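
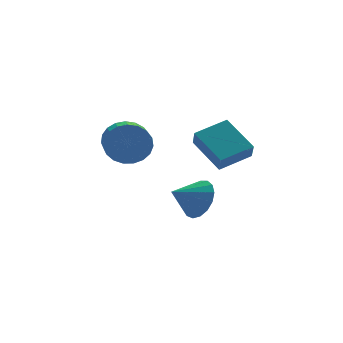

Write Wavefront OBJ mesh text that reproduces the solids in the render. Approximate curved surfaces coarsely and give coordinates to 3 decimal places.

v -3.763 1.358 2.147
v -3.284 1.546 3.039
v -3.617 -0.19 3.585
v -4.097 -0.378 2.693
v -3.688 1.653 3.131
v -4.022 -0.083 3.677
v -4.105 1.709 3.053
v -4.439 -0.027 3.599
v -4.464 1.704 2.818
v -4.797 -0.032 3.364
v -4.701 1.639 2.468
v -5.034 -0.097 3.013
v -4.776 1.526 2.061
v -5.109 -0.21 2.607
v -4.676 1.383 1.67
v -5.009 -0.353 2.216
v -4.418 1.237 1.361
v -4.751 -0.499 1.907
v -4.047 1.111 1.188
v -4.38 -0.625 1.734
v -3.627 1.028 1.181
v -3.96 -0.708 1.727
v -3.23 1.002 1.341
v -3.564 -0.734 1.887
v -2.926 1.038 1.64
v -3.259 -0.698 2.186
v -2.766 1.129 2.027
v -3.1 -0.607 2.573
v -2.779 1.259 2.435
v -3.113 -0.477 2.98
v -2.962 1.407 2.793
v -3.296 -0.329 3.338
v -0.326 2.176 -2.18
v 0.222 1.925 -1.272
v -1.614 1.964 -1.46
v 0.156 2.441 -1.239
v -0.021 2.897 -1.421
v -0.268 3.187 -1.777
v -0.528 3.246 -2.225
v -0.742 3.06 -2.663
v -0.861 2.672 -2.99
v -0.857 2.17 -3.132
v -0.732 1.669 -3.055
v -0.513 1.285 -2.778
v -0.252 1.105 -2.364
v -0.008 1.17 -1.907
v 0.163 1.466 -1.513
v 0.311 1.04 0.593
v -0.383 2.656 1.628
v 0.414 1.602 -0.216
v -0.28 3.218 0.819
v 1.9 1.422 1.061
v 1.206 3.038 2.096
v 2.003 1.984 0.252
v 1.309 3.6 1.287
f 2 1 5
f 2 5 3
f 3 5 6
f 3 6 4
f 5 1 7
f 5 7 6
f 6 7 8
f 6 8 4
f 7 1 9
f 7 9 8
f 8 9 10
f 8 10 4
f 9 1 11
f 9 11 10
f 10 11 12
f 10 12 4
f 11 1 13
f 11 13 12
f 12 13 14
f 12 14 4
f 13 1 15
f 13 15 14
f 14 15 16
f 14 16 4
f 15 1 17
f 15 17 16
f 16 17 18
f 16 18 4
f 17 1 19
f 17 19 18
f 18 19 20
f 18 20 4
f 19 1 21
f 19 21 20
f 20 21 22
f 20 22 4
f 21 1 23
f 21 23 22
f 22 23 24
f 22 24 4
f 23 1 25
f 23 25 24
f 24 25 26
f 24 26 4
f 25 1 27
f 25 27 26
f 26 27 28
f 26 28 4
f 27 1 29
f 27 29 28
f 28 29 30
f 28 30 4
f 29 1 31
f 29 31 30
f 30 31 32
f 30 32 4
f 31 1 2
f 31 2 32
f 32 2 3
f 32 3 4
f 34 33 36
f 34 36 35
f 36 33 37
f 36 37 35
f 37 33 38
f 37 38 35
f 38 33 39
f 38 39 35
f 39 33 40
f 39 40 35
f 40 33 41
f 40 41 35
f 41 33 42
f 41 42 35
f 42 33 43
f 42 43 35
f 43 33 44
f 43 44 35
f 44 33 45
f 44 45 35
f 45 33 46
f 45 46 35
f 46 33 47
f 46 47 35
f 47 33 34
f 47 34 35
f 49 51 48
f 52 49 48
f 48 51 50
f 50 52 48
f 49 55 51
f 53 49 52
f 53 55 49
f 51 55 50
f 54 52 50
f 50 55 54
f 54 53 52
f 55 53 54



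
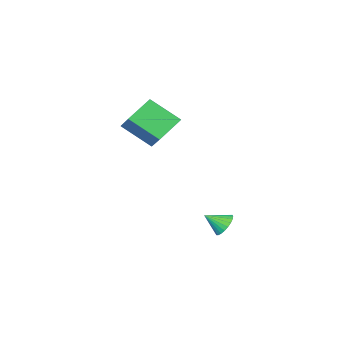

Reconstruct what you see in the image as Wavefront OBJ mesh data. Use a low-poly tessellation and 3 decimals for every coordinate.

v -3.094 1.809 -4.268
v -2.659 1.782 -4.803
v -2.346 1.271 -3.632
v -2.588 2.015 -4.689
v -2.594 2.217 -4.511
v -2.677 2.357 -4.297
v -2.822 2.414 -4.077
v -3.009 2.378 -3.887
v -3.21 2.255 -3.755
v -3.392 2.065 -3.701
v -3.529 1.836 -3.733
v -3.6 1.602 -3.847
v -3.594 1.4 -4.025
v -3.512 1.26 -4.24
v -3.366 1.204 -4.459
v -3.179 1.24 -4.649
v -2.979 1.362 -4.781
v -2.797 1.552 -4.835
v -2.934 -1.885 0.815
v -2.048 -3.082 1.946
v -2.591 -0.798 1.695
v -1.705 -1.996 2.827
v -1.535 -1.644 -0.027
v -0.649 -2.842 1.105
v -1.192 -0.558 0.854
v -0.306 -1.755 1.985
f 2 1 4
f 2 4 3
f 4 1 5
f 4 5 3
f 5 1 6
f 5 6 3
f 6 1 7
f 6 7 3
f 7 1 8
f 7 8 3
f 8 1 9
f 8 9 3
f 9 1 10
f 9 10 3
f 10 1 11
f 10 11 3
f 11 1 12
f 11 12 3
f 12 1 13
f 12 13 3
f 13 1 14
f 13 14 3
f 14 1 15
f 14 15 3
f 15 1 16
f 15 16 3
f 16 1 17
f 16 17 3
f 17 1 18
f 17 18 3
f 18 1 2
f 18 2 3
f 20 22 19
f 23 20 19
f 19 22 21
f 21 23 19
f 20 26 22
f 24 20 23
f 24 26 20
f 22 26 21
f 25 23 21
f 21 26 25
f 25 24 23
f 26 24 25



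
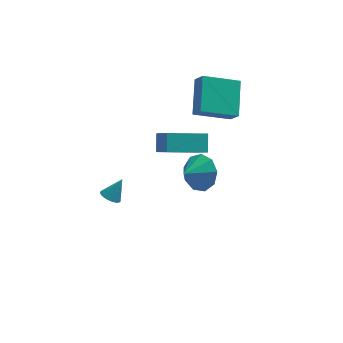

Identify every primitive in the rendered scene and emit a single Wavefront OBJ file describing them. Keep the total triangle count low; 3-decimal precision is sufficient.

v -4.085 2.257 -2.271
v -3.662 2.055 -2.47
v -3.515 2.583 -1.389
v -3.656 2.252 -2.547
v -3.725 2.451 -2.576
v -3.856 2.616 -2.552
v -4.027 2.719 -2.48
v -4.207 2.742 -2.371
v -4.367 2.681 -2.246
v -4.478 2.547 -2.124
v -4.521 2.363 -2.029
v -4.489 2.161 -1.975
v -4.387 1.975 -1.972
v -4.232 1.838 -2.021
v -4.053 1.773 -2.114
v -3.879 1.792 -2.233
v -3.74 1.892 -2.359
v -0.669 -1.621 3.265
v -0.173 -1.536 4.012
v -1.411 -2.119 3.815
v -0.545 -1.05 3.95
v -0.976 -0.83 3.568
v -1.262 -0.981 3.044
v -1.271 -1.431 2.624
v -0.998 -1.969 2.504
v -0.571 -2.345 2.74
v -0.19 -2.381 3.222
v -0.033 -2.062 3.724
v -0.355 3.167 2.388
v -0.061 4.704 3.354
v 1.319 3.243 1.757
v 1.613 4.781 2.723
v -0.073 2.679 3.077
v 0.221 4.217 4.043
v 1.601 2.756 2.446
v 1.895 4.293 3.412
v -1.928 3.346 -0.363
v -1.551 2.632 0.355
v -1.833 4.047 0.286
v -1.456 3.333 1.003
v -0.064 3.687 -1.003
v 0.313 2.973 -0.286
v 0.031 4.388 -0.355
v 0.408 3.674 0.363
f 2 1 4
f 2 4 3
f 4 1 5
f 4 5 3
f 5 1 6
f 5 6 3
f 6 1 7
f 6 7 3
f 7 1 8
f 7 8 3
f 8 1 9
f 8 9 3
f 9 1 10
f 9 10 3
f 10 1 11
f 10 11 3
f 11 1 12
f 11 12 3
f 12 1 13
f 12 13 3
f 13 1 14
f 13 14 3
f 14 1 15
f 14 15 3
f 15 1 16
f 15 16 3
f 16 1 17
f 16 17 3
f 17 1 2
f 17 2 3
f 19 18 21
f 19 21 20
f 21 18 22
f 21 22 20
f 22 18 23
f 22 23 20
f 23 18 24
f 23 24 20
f 24 18 25
f 24 25 20
f 25 18 26
f 25 26 20
f 26 18 27
f 26 27 20
f 27 18 28
f 27 28 20
f 28 18 19
f 28 19 20
f 30 32 29
f 33 30 29
f 29 32 31
f 31 33 29
f 30 36 32
f 34 30 33
f 34 36 30
f 32 36 31
f 35 33 31
f 31 36 35
f 35 34 33
f 36 34 35
f 38 40 37
f 41 38 37
f 37 40 39
f 39 41 37
f 38 44 40
f 42 38 41
f 42 44 38
f 40 44 39
f 43 41 39
f 39 44 43
f 43 42 41
f 44 42 43



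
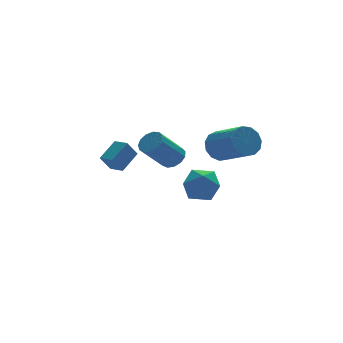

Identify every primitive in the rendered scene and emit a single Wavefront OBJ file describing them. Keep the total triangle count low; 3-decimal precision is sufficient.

v -2.563 -2.088 2.605
v -2.249 -1.619 2.985
v -3.463 -1.883 4.314
v -3.777 -2.352 3.935
v -2.514 -1.433 2.78
v -3.728 -1.696 4.109
v -2.794 -1.455 2.519
v -4.008 -1.718 3.849
v -3.001 -1.678 2.286
v -4.215 -1.941 3.616
v -3.069 -2.031 2.154
v -4.283 -2.294 3.484
v -2.976 -2.402 2.166
v -4.19 -2.666 3.495
v -2.752 -2.674 2.316
v -3.966 -2.937 3.646
v -2.468 -2.76 2.559
v -3.682 -3.023 3.889
v -2.214 -2.633 2.816
v -3.428 -2.896 4.146
v -2.071 -2.333 3.006
v -3.285 -2.596 4.336
v -2.084 -1.955 3.069
v -3.298 -2.218 4.399
v 0.782 4.57 -2.811
v 1.872 4.698 -2.563
v 0.968 2.762 -2.697
v 2.058 2.89 -2.449
v 1.272 3.206 -1.709
v 1.157 4.323 -1.779
v 1.683 3.137 -3.481
v 1.568 4.254 -3.551
v 2.429 3.812 -2.977
v 2.175 3.855 -1.882
v 0.665 3.605 -3.378
v 0.411 3.648 -2.283
v -3.898 0.806 0.702
v -4.457 0.708 1.55
v -4.232 1.554 0.568
v -4.79 1.456 1.416
v -2.93 1.364 1.404
v -3.488 1.266 2.252
v -3.263 2.112 1.27
v -3.822 2.014 2.118
v 0.804 0.22 1.721
v 1.464 0.111 1.119
v 2.056 -1.59 2.077
v 1.396 -1.48 2.679
v 1.658 0.391 1.495
v 2.251 -1.31 2.453
v 1.581 0.616 1.943
v 2.174 -1.085 2.9
v 1.258 0.716 2.32
v 1.85 -0.985 3.278
v 0.79 0.658 2.507
v 1.382 -1.043 3.465
v 0.326 0.462 2.445
v 0.919 -1.239 3.403
v 0.015 0.189 2.153
v 0.607 -1.512 3.111
v -0.047 -0.074 1.724
v 0.546 -1.775 2.681
v 0.162 -0.244 1.294
v 0.755 -1.945 2.251
v 0.574 -0.266 0.999
v 1.167 -1.967 1.957
v 1.06 -0.133 0.934
v 1.652 -1.834 1.892
f 2 1 5
f 2 5 3
f 3 5 6
f 3 6 4
f 5 1 7
f 5 7 6
f 6 7 8
f 6 8 4
f 7 1 9
f 7 9 8
f 8 9 10
f 8 10 4
f 9 1 11
f 9 11 10
f 10 11 12
f 10 12 4
f 11 1 13
f 11 13 12
f 12 13 14
f 12 14 4
f 13 1 15
f 13 15 14
f 14 15 16
f 14 16 4
f 15 1 17
f 15 17 16
f 16 17 18
f 16 18 4
f 17 1 19
f 17 19 18
f 18 19 20
f 18 20 4
f 19 1 21
f 19 21 20
f 20 21 22
f 20 22 4
f 21 1 23
f 21 23 22
f 22 23 24
f 22 24 4
f 23 1 2
f 23 2 24
f 24 2 3
f 24 3 4
f 25 36 30
f 25 30 26
f 25 26 32
f 25 32 35
f 25 35 36
f 26 30 34
f 30 36 29
f 36 35 27
f 35 32 31
f 32 26 33
f 28 34 29
f 28 29 27
f 28 27 31
f 28 31 33
f 28 33 34
f 29 34 30
f 27 29 36
f 31 27 35
f 33 31 32
f 34 33 26
f 38 40 37
f 41 38 37
f 37 40 39
f 39 41 37
f 38 44 40
f 42 38 41
f 42 44 38
f 40 44 39
f 43 41 39
f 39 44 43
f 43 42 41
f 44 42 43
f 46 45 49
f 46 49 47
f 47 49 50
f 47 50 48
f 49 45 51
f 49 51 50
f 50 51 52
f 50 52 48
f 51 45 53
f 51 53 52
f 52 53 54
f 52 54 48
f 53 45 55
f 53 55 54
f 54 55 56
f 54 56 48
f 55 45 57
f 55 57 56
f 56 57 58
f 56 58 48
f 57 45 59
f 57 59 58
f 58 59 60
f 58 60 48
f 59 45 61
f 59 61 60
f 60 61 62
f 60 62 48
f 61 45 63
f 61 63 62
f 62 63 64
f 62 64 48
f 63 45 65
f 63 65 64
f 64 65 66
f 64 66 48
f 65 45 67
f 65 67 66
f 66 67 68
f 66 68 48
f 67 45 46
f 67 46 68
f 68 46 47
f 68 47 48



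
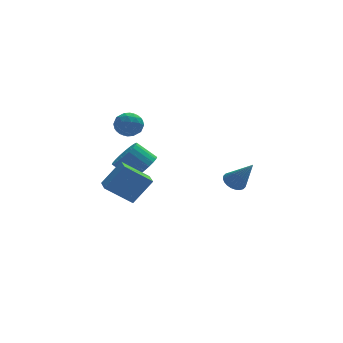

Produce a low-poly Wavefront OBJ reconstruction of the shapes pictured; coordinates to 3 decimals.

v -1.919 2.566 -1.034
v -1.251 3.323 -0.711
v -2.313 3.832 0.296
v -2.981 3.074 -0.026
v -1.449 3.516 -1.018
v -2.512 4.025 -0.011
v -1.72 3.564 -1.328
v -2.782 4.073 -0.32
v -2.02 3.461 -1.592
v -3.083 3.969 -0.585
v -2.305 3.221 -1.772
v -3.368 3.729 -0.765
v -2.531 2.881 -1.839
v -3.594 3.39 -0.832
v -2.664 2.493 -1.784
v -3.727 3.002 -0.776
v -2.684 2.117 -1.614
v -3.746 2.625 -0.607
v -2.587 1.808 -1.356
v -3.649 2.317 -0.349
v -2.388 1.615 -1.049
v -3.451 2.124 -0.042
v -2.118 1.567 -0.74
v -3.18 2.076 0.268
v -1.817 1.671 -0.475
v -2.88 2.179 0.532
v -1.532 1.911 -0.295
v -2.595 2.419 0.712
v -1.306 2.25 -0.228
v -2.369 2.759 0.779
v -1.173 2.638 -0.284
v -2.236 3.147 0.724
v -1.154 3.015 -0.453
v -2.216 3.523 0.554
v 3.301 2.327 -2.587
v 3.902 2.106 -2.996
v 4.139 1.393 -0.853
v 3.993 2.371 -2.898
v 3.979 2.628 -2.752
v 3.861 2.84 -2.581
v 3.658 2.974 -2.411
v 3.401 3.009 -2.268
v 3.129 2.941 -2.173
v 2.882 2.778 -2.141
v 2.7 2.548 -2.177
v 2.609 2.283 -2.276
v 2.623 2.025 -2.421
v 2.741 1.813 -2.592
v 2.943 1.68 -2.763
v 3.201 1.644 -2.906
v 3.473 1.713 -3.001
v 3.719 1.875 -3.032
v -5.218 -3.193 0.644
v -4.079 -2.988 2.062
v -5.183 -2.029 0.449
v -4.044 -1.825 1.867
v -3.716 -3.435 -0.527
v -2.577 -3.231 0.891
v -3.681 -2.272 -0.722
v -2.542 -2.067 0.696
v -3.212 4.091 2.265
v -2.477 3.949 2.809
v -2.823 2.911 1.431
v -2.088 2.769 1.975
v -2.941 2.619 2.301
v -3.181 3.349 2.817
v -2.119 3.511 1.423
v -2.359 4.241 1.939
v -1.801 3.591 2.288
v -2.309 3.039 2.831
v -2.991 3.821 1.409
v -3.499 3.269 1.952
v -2.879 4.124 2.611
v -2.421 2.736 1.629
v -2.923 2.648 1.821
v -2.491 2.565 2.141
v -3.293 3.771 2.615
v -2.86 3.688 2.935
v -3.133 2.906 2.636
v -2.44 3.172 1.305
v -2.007 3.089 1.625
v -2.809 4.295 2.099
v -2.377 4.212 2.419
v -2.167 3.954 1.604
v -2.049 3.83 2.624
v -1.821 3.136 2.133
v -1.839 3.572 1.809
v -1.98 4.001 2.113
v -2.348 3.506 2.943
v -2.119 2.812 2.452
v -2.621 2.724 2.644
v -2.762 3.153 2.948
v -1.951 3.295 2.637
v -3.181 4.048 1.788
v -2.952 3.354 1.297
v -2.538 3.707 1.292
v -2.679 4.136 1.596
v -3.479 3.724 2.107
v -3.251 3.03 1.616
v -3.32 2.859 2.127
v -3.461 3.288 2.431
v -3.349 3.565 1.603
f 2 1 5
f 2 5 3
f 3 5 6
f 3 6 4
f 5 1 7
f 5 7 6
f 6 7 8
f 6 8 4
f 7 1 9
f 7 9 8
f 8 9 10
f 8 10 4
f 9 1 11
f 9 11 10
f 10 11 12
f 10 12 4
f 11 1 13
f 11 13 12
f 12 13 14
f 12 14 4
f 13 1 15
f 13 15 14
f 14 15 16
f 14 16 4
f 15 1 17
f 15 17 16
f 16 17 18
f 16 18 4
f 17 1 19
f 17 19 18
f 18 19 20
f 18 20 4
f 19 1 21
f 19 21 20
f 20 21 22
f 20 22 4
f 21 1 23
f 21 23 22
f 22 23 24
f 22 24 4
f 23 1 25
f 23 25 24
f 24 25 26
f 24 26 4
f 25 1 27
f 25 27 26
f 26 27 28
f 26 28 4
f 27 1 29
f 27 29 28
f 28 29 30
f 28 30 4
f 29 1 31
f 29 31 30
f 30 31 32
f 30 32 4
f 31 1 33
f 31 33 32
f 32 33 34
f 32 34 4
f 33 1 2
f 33 2 34
f 34 2 3
f 34 3 4
f 36 35 38
f 36 38 37
f 38 35 39
f 38 39 37
f 39 35 40
f 39 40 37
f 40 35 41
f 40 41 37
f 41 35 42
f 41 42 37
f 42 35 43
f 42 43 37
f 43 35 44
f 43 44 37
f 44 35 45
f 44 45 37
f 45 35 46
f 45 46 37
f 46 35 47
f 46 47 37
f 47 35 48
f 47 48 37
f 48 35 49
f 48 49 37
f 49 35 50
f 49 50 37
f 50 35 51
f 50 51 37
f 51 35 52
f 51 52 37
f 52 35 36
f 52 36 37
f 54 56 53
f 57 54 53
f 53 56 55
f 55 57 53
f 54 60 56
f 58 54 57
f 58 60 54
f 56 60 55
f 59 57 55
f 55 60 59
f 59 58 57
f 60 58 59
f 61 98 77
f 98 72 101
f 77 101 66
f 98 101 77
f 61 77 73
f 77 66 78
f 73 78 62
f 77 78 73
f 61 73 82
f 73 62 83
f 82 83 68
f 73 83 82
f 61 82 94
f 82 68 97
f 94 97 71
f 82 97 94
f 61 94 98
f 94 71 102
f 98 102 72
f 94 102 98
f 62 78 89
f 78 66 92
f 89 92 70
f 78 92 89
f 66 101 79
f 101 72 100
f 79 100 65
f 101 100 79
f 72 102 99
f 102 71 95
f 99 95 63
f 102 95 99
f 71 97 96
f 97 68 84
f 96 84 67
f 97 84 96
f 68 83 88
f 83 62 85
f 88 85 69
f 83 85 88
f 64 90 76
f 90 70 91
f 76 91 65
f 90 91 76
f 64 76 74
f 76 65 75
f 74 75 63
f 76 75 74
f 64 74 81
f 74 63 80
f 81 80 67
f 74 80 81
f 64 81 86
f 81 67 87
f 86 87 69
f 81 87 86
f 64 86 90
f 86 69 93
f 90 93 70
f 86 93 90
f 65 91 79
f 91 70 92
f 79 92 66
f 91 92 79
f 63 75 99
f 75 65 100
f 99 100 72
f 75 100 99
f 67 80 96
f 80 63 95
f 96 95 71
f 80 95 96
f 69 87 88
f 87 67 84
f 88 84 68
f 87 84 88
f 70 93 89
f 93 69 85
f 89 85 62
f 93 85 89



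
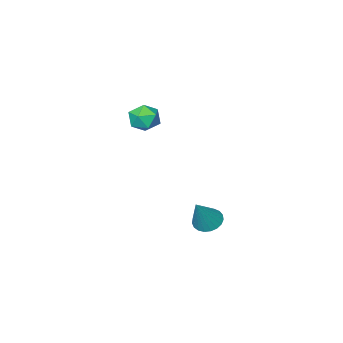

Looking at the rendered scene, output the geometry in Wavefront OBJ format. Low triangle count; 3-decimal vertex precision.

v -2.158 -3.147 4.425
v -1.65 -3.11 3.653
v -2.29 -4.63 4.267
v -1.782 -4.593 3.495
v -1.389 -4.427 4.316
v -1.307 -3.51 4.414
v -2.633 -4.23 3.506
v -2.551 -3.313 3.604
v -1.943 -3.779 3.085
v -1.174 -3.901 3.586
v -2.766 -3.839 4.334
v -1.997 -3.961 4.835
v -4.147 -1.455 -3.163
v -3.438 -1.679 -3.554
v -3.073 -1.065 -1.437
v -3.454 -1.337 -3.622
v -3.589 -1.015 -3.61
v -3.821 -0.769 -3.521
v -4.109 -0.642 -3.371
v -4.404 -0.656 -3.184
v -4.655 -0.807 -2.994
v -4.817 -1.071 -2.832
v -4.864 -1.401 -2.728
v -4.787 -1.741 -2.7
v -4.6 -2.031 -2.751
v -4.334 -2.221 -2.873
v -4.036 -2.28 -3.046
v -3.757 -2.195 -3.238
v -3.546 -1.983 -3.418
f 1 12 6
f 1 6 2
f 1 2 8
f 1 8 11
f 1 11 12
f 2 6 10
f 6 12 5
f 12 11 3
f 11 8 7
f 8 2 9
f 4 10 5
f 4 5 3
f 4 3 7
f 4 7 9
f 4 9 10
f 5 10 6
f 3 5 12
f 7 3 11
f 9 7 8
f 10 9 2
f 14 13 16
f 14 16 15
f 16 13 17
f 16 17 15
f 17 13 18
f 17 18 15
f 18 13 19
f 18 19 15
f 19 13 20
f 19 20 15
f 20 13 21
f 20 21 15
f 21 13 22
f 21 22 15
f 22 13 23
f 22 23 15
f 23 13 24
f 23 24 15
f 24 13 25
f 24 25 15
f 25 13 26
f 25 26 15
f 26 13 27
f 26 27 15
f 27 13 28
f 27 28 15
f 28 13 29
f 28 29 15
f 29 13 14
f 29 14 15



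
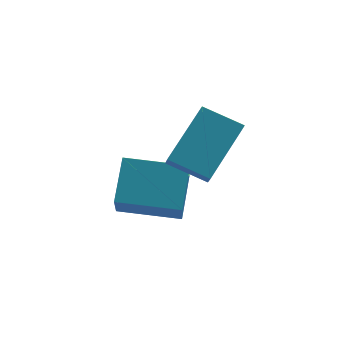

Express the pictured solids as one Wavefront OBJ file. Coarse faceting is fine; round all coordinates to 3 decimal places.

v 0.401 -0.614 0.006
v 0.857 0.538 1.002
v 0.661 0.755 -1.696
v 1.118 1.907 -0.7
v 2.302 -1.207 -0.18
v 2.759 -0.055 0.816
v 2.563 0.162 -1.882
v 3.019 1.314 -0.886
v 3.115 -0.893 0.701
v 3.058 -1.479 1.368
v 1.992 -0.22 1.196
v 1.935 -0.806 1.864
v 4.385 0.346 1.896
v 4.328 -0.24 2.564
v 3.262 1.019 2.392
v 3.205 0.433 3.059
f 2 4 1
f 5 2 1
f 1 4 3
f 3 5 1
f 2 8 4
f 6 2 5
f 6 8 2
f 4 8 3
f 7 5 3
f 3 8 7
f 7 6 5
f 8 6 7
f 10 12 9
f 13 10 9
f 9 12 11
f 11 13 9
f 10 16 12
f 14 10 13
f 14 16 10
f 12 16 11
f 15 13 11
f 11 16 15
f 15 14 13
f 16 14 15



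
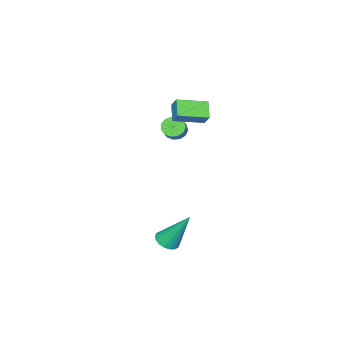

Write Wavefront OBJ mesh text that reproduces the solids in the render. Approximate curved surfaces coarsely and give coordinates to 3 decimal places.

v -4.29 -1.308 1.025
v -3.814 -1.487 0.653
v -3.134 -1.11 1.344
v -3.61 -0.932 1.715
v -3.898 -1.156 0.556
v -3.218 -0.78 1.246
v -4.107 -0.874 0.607
v -3.426 -0.497 1.298
v -4.374 -0.729 0.791
v -3.693 -0.353 1.482
v -4.614 -0.768 1.049
v -3.934 -0.392 1.74
v -4.752 -0.979 1.3
v -4.071 -0.603 1.99
v -4.743 -1.294 1.463
v -4.062 -0.918 2.153
v -4.59 -1.614 1.487
v -3.91 -1.237 2.177
v -4.342 -1.837 1.364
v -3.662 -1.46 2.055
v -4.078 -1.891 1.133
v -3.398 -1.515 1.824
v -3.881 -1.761 0.868
v -3.201 -1.385 1.559
v 2.417 3.449 -1.469
v 3.059 3.468 -1.366
v 2.083 4.511 0.429
v 3.009 3.713 -1.512
v 2.843 3.905 -1.649
v 2.592 4.008 -1.751
v 2.306 3.999 -1.796
v 2.043 3.881 -1.777
v 1.853 3.678 -1.696
v 1.776 3.429 -1.571
v 1.825 3.185 -1.425
v 1.991 2.992 -1.288
v 2.242 2.89 -1.186
v 2.528 2.898 -1.141
v 2.792 3.016 -1.16
v 2.981 3.219 -1.241
v -5.017 -0.126 2.794
v -4.809 0.344 3.446
v -4.358 0.454 2.165
v -4.15 0.924 2.817
v -3.77 -1.164 3.143
v -3.562 -0.694 3.795
v -3.111 -0.584 2.514
v -2.903 -0.114 3.166
f 2 1 5
f 2 5 3
f 3 5 6
f 3 6 4
f 5 1 7
f 5 7 6
f 6 7 8
f 6 8 4
f 7 1 9
f 7 9 8
f 8 9 10
f 8 10 4
f 9 1 11
f 9 11 10
f 10 11 12
f 10 12 4
f 11 1 13
f 11 13 12
f 12 13 14
f 12 14 4
f 13 1 15
f 13 15 14
f 14 15 16
f 14 16 4
f 15 1 17
f 15 17 16
f 16 17 18
f 16 18 4
f 17 1 19
f 17 19 18
f 18 19 20
f 18 20 4
f 19 1 21
f 19 21 20
f 20 21 22
f 20 22 4
f 21 1 23
f 21 23 22
f 22 23 24
f 22 24 4
f 23 1 2
f 23 2 24
f 24 2 3
f 24 3 4
f 26 25 28
f 26 28 27
f 28 25 29
f 28 29 27
f 29 25 30
f 29 30 27
f 30 25 31
f 30 31 27
f 31 25 32
f 31 32 27
f 32 25 33
f 32 33 27
f 33 25 34
f 33 34 27
f 34 25 35
f 34 35 27
f 35 25 36
f 35 36 27
f 36 25 37
f 36 37 27
f 37 25 38
f 37 38 27
f 38 25 39
f 38 39 27
f 39 25 40
f 39 40 27
f 40 25 26
f 40 26 27
f 42 44 41
f 45 42 41
f 41 44 43
f 43 45 41
f 42 48 44
f 46 42 45
f 46 48 42
f 44 48 43
f 47 45 43
f 43 48 47
f 47 46 45
f 48 46 47



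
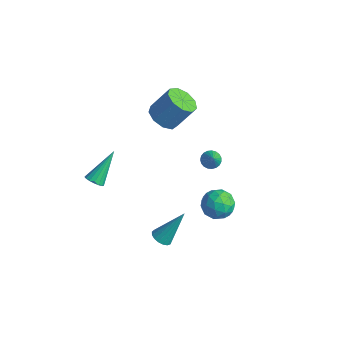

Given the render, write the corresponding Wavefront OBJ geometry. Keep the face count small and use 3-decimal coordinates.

v 1.703 0.918 -0.47
v 2.142 0.896 -0.783
v 2.297 0.542 0.39
v 2.154 1.104 -0.7
v 2.088 1.28 -0.578
v 1.956 1.394 -0.436
v 1.779 1.425 -0.301
v 1.59 1.368 -0.195
v 1.42 1.234 -0.136
v 1.299 1.045 -0.135
v 1.248 0.833 -0.192
v 1.275 0.637 -0.296
v 1.377 0.489 -0.431
v 1.535 0.415 -0.573
v 1.722 0.428 -0.696
v 1.906 0.526 -0.781
v 2.054 0.691 -0.811
v 2.943 -3.431 -2.914
v 3.228 -3.889 -2.7
v 3.417 -2.349 -1.226
v 3.422 -3.751 -2.843
v 3.506 -3.54 -3.002
v 3.462 -3.304 -3.141
v 3.299 -3.097 -3.228
v 3.054 -2.967 -3.243
v 2.784 -2.943 -3.183
v 2.551 -3.031 -3.061
v 2.407 -3.21 -2.905
v 2.387 -3.441 -2.752
v 2.494 -3.669 -2.635
v 2.704 -3.843 -2.583
v 2.969 -3.922 -2.606
v 3.718 -0.158 -2.042
v 4.175 0.231 -1.352
v 3.665 -1.431 -1.288
v 4.122 -1.042 -0.598
v 3.263 -0.785 -0.781
v 3.296 0.002 -1.246
v 4.544 -1.202 -1.394
v 4.577 -0.415 -1.859
v 4.685 -0.414 -0.951
v 3.894 -0.156 -0.572
v 3.946 -1.044 -2.068
v 3.155 -0.786 -1.689
v 3.951 0.148 -1.763
v 3.889 -1.348 -0.877
v 3.384 -1.197 -0.984
v 3.652 -0.968 -0.579
v 3.435 0.013 -1.701
v 3.703 0.242 -1.295
v 3.167 -0.355 -0.96
v 4.137 -1.442 -1.345
v 4.405 -1.213 -0.939
v 4.188 -0.232 -2.061
v 4.456 -0.003 -1.656
v 4.673 -0.845 -1.68
v 4.52 -0.002 -1.122
v 4.488 -0.75 -0.679
v 4.737 -0.844 -1.146
v 4.756 -0.382 -1.42
v 4.054 0.149 -0.899
v 4.023 -0.599 -0.456
v 3.518 -0.448 -0.563
v 3.538 0.015 -0.837
v 4.354 -0.23 -0.664
v 3.817 -0.601 -2.184
v 3.786 -1.349 -1.741
v 4.302 -1.215 -1.803
v 4.322 -0.752 -2.077
v 3.352 -0.45 -1.961
v 3.32 -1.198 -1.518
v 3.084 -0.818 -1.22
v 3.103 -0.356 -1.494
v 3.486 -0.97 -1.976
v -2.87 1.675 -1.003
v -2.208 2.09 -1.525
v -1.648 2.94 -0.139
v -2.31 2.525 0.383
v -2.744 2.446 -1.527
v -2.183 3.295 -0.14
v -3.339 2.44 -1.283
v -2.778 3.29 0.104
v -3.715 2.077 -0.908
v -3.154 2.927 0.478
v -3.695 1.526 -0.578
v -3.135 2.375 0.808
v -3.29 1.044 -0.447
v -2.729 1.894 0.94
v -2.688 0.858 -0.576
v -2.128 1.708 0.81
v -2.172 1.054 -0.905
v -1.611 1.904 0.481
v -1.982 1.541 -1.28
v -1.422 2.39 0.107
v -2.021 -3.663 -2.139
v -1.67 -3.949 -1.809
v -2.179 -2.197 -0.701
v -1.508 -3.791 -1.953
v -1.464 -3.603 -2.139
v -1.548 -3.429 -2.325
v -1.739 -3.309 -2.469
v -1.996 -3.27 -2.537
v -2.258 -3.321 -2.514
v -2.466 -3.451 -2.405
v -2.572 -3.629 -2.235
v -2.551 -3.815 -2.043
v -2.41 -3.966 -1.873
v -2.179 -4.048 -1.764
v -1.912 -4.042 -1.741
f 2 1 4
f 2 4 3
f 4 1 5
f 4 5 3
f 5 1 6
f 5 6 3
f 6 1 7
f 6 7 3
f 7 1 8
f 7 8 3
f 8 1 9
f 8 9 3
f 9 1 10
f 9 10 3
f 10 1 11
f 10 11 3
f 11 1 12
f 11 12 3
f 12 1 13
f 12 13 3
f 13 1 14
f 13 14 3
f 14 1 15
f 14 15 3
f 15 1 16
f 15 16 3
f 16 1 17
f 16 17 3
f 17 1 2
f 17 2 3
f 19 18 21
f 19 21 20
f 21 18 22
f 21 22 20
f 22 18 23
f 22 23 20
f 23 18 24
f 23 24 20
f 24 18 25
f 24 25 20
f 25 18 26
f 25 26 20
f 26 18 27
f 26 27 20
f 27 18 28
f 27 28 20
f 28 18 29
f 28 29 20
f 29 18 30
f 29 30 20
f 30 18 31
f 30 31 20
f 31 18 32
f 31 32 20
f 32 18 19
f 32 19 20
f 33 70 49
f 70 44 73
f 49 73 38
f 70 73 49
f 33 49 45
f 49 38 50
f 45 50 34
f 49 50 45
f 33 45 54
f 45 34 55
f 54 55 40
f 45 55 54
f 33 54 66
f 54 40 69
f 66 69 43
f 54 69 66
f 33 66 70
f 66 43 74
f 70 74 44
f 66 74 70
f 34 50 61
f 50 38 64
f 61 64 42
f 50 64 61
f 38 73 51
f 73 44 72
f 51 72 37
f 73 72 51
f 44 74 71
f 74 43 67
f 71 67 35
f 74 67 71
f 43 69 68
f 69 40 56
f 68 56 39
f 69 56 68
f 40 55 60
f 55 34 57
f 60 57 41
f 55 57 60
f 36 62 48
f 62 42 63
f 48 63 37
f 62 63 48
f 36 48 46
f 48 37 47
f 46 47 35
f 48 47 46
f 36 46 53
f 46 35 52
f 53 52 39
f 46 52 53
f 36 53 58
f 53 39 59
f 58 59 41
f 53 59 58
f 36 58 62
f 58 41 65
f 62 65 42
f 58 65 62
f 37 63 51
f 63 42 64
f 51 64 38
f 63 64 51
f 35 47 71
f 47 37 72
f 71 72 44
f 47 72 71
f 39 52 68
f 52 35 67
f 68 67 43
f 52 67 68
f 41 59 60
f 59 39 56
f 60 56 40
f 59 56 60
f 42 65 61
f 65 41 57
f 61 57 34
f 65 57 61
f 76 75 79
f 76 79 77
f 77 79 80
f 77 80 78
f 79 75 81
f 79 81 80
f 80 81 82
f 80 82 78
f 81 75 83
f 81 83 82
f 82 83 84
f 82 84 78
f 83 75 85
f 83 85 84
f 84 85 86
f 84 86 78
f 85 75 87
f 85 87 86
f 86 87 88
f 86 88 78
f 87 75 89
f 87 89 88
f 88 89 90
f 88 90 78
f 89 75 91
f 89 91 90
f 90 91 92
f 90 92 78
f 91 75 93
f 91 93 92
f 92 93 94
f 92 94 78
f 93 75 76
f 93 76 94
f 94 76 77
f 94 77 78
f 96 95 98
f 96 98 97
f 98 95 99
f 98 99 97
f 99 95 100
f 99 100 97
f 100 95 101
f 100 101 97
f 101 95 102
f 101 102 97
f 102 95 103
f 102 103 97
f 103 95 104
f 103 104 97
f 104 95 105
f 104 105 97
f 105 95 106
f 105 106 97
f 106 95 107
f 106 107 97
f 107 95 108
f 107 108 97
f 108 95 109
f 108 109 97
f 109 95 96
f 109 96 97



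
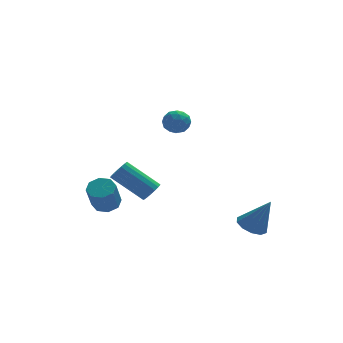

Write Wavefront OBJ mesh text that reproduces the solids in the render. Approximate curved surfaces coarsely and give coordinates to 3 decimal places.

v -1.296 -2.439 -0.746
v -0.94 -2.037 -0.588
v -2.248 -1.339 0.584
v -2.604 -1.741 0.426
v -1.069 -1.929 -0.797
v -2.377 -1.231 0.375
v -1.251 -1.939 -0.994
v -2.559 -1.241 0.178
v -1.443 -2.063 -1.134
v -2.751 -1.365 0.038
v -1.601 -2.273 -1.185
v -2.909 -1.575 -0.013
v -1.689 -2.521 -1.136
v -2.997 -1.823 0.036
v -1.687 -2.751 -0.997
v -2.996 -2.052 0.174
v -1.596 -2.909 -0.801
v -2.904 -2.21 0.371
v -1.436 -2.959 -0.592
v -2.744 -2.261 0.58
v -1.244 -2.89 -0.419
v -2.552 -2.192 0.753
v -1.063 -2.718 -0.32
v -2.371 -2.02 0.852
v -0.936 -2.482 -0.319
v -2.244 -1.784 0.853
v -0.892 -2.236 -0.416
v -2.2 -1.538 0.756
v -2.289 3.431 -4.226
v -1.6 3.325 -4.093
v -1.962 2.643 -2.76
v -2.651 2.749 -2.894
v -1.779 3.8 -3.899
v -2.141 3.118 -2.566
v -2.257 4.059 -3.896
v -2.619 3.377 -2.564
v -2.753 3.95 -4.087
v -3.116 3.268 -2.755
v -2.978 3.537 -4.36
v -3.34 2.855 -3.027
v -2.799 3.062 -4.554
v -3.161 2.38 -3.221
v -2.321 2.803 -4.556
v -2.683 2.121 -3.224
v -1.824 2.912 -4.365
v -2.187 2.23 -3.033
v 0.512 0.519 2.556
v 0.809 0.239 2.007
v -0.209 -0.319 2.593
v 0.088 -0.599 2.044
v 0.421 -0.58 2.641
v 0.866 -0.063 2.618
v -0.266 -0.017 1.982
v 0.179 0.5 1.959
v 0.328 -0.093 1.653
v 0.752 -0.44 2.06
v -0.152 0.36 2.54
v 0.272 0.013 2.947
v 0.724 0.452 2.278
v -0.124 -0.532 2.322
v 0.072 -0.521 2.672
v 0.246 -0.686 2.35
v 0.758 0.275 2.637
v 0.932 0.111 2.315
v 0.704 -0.371 2.687
v -0.332 -0.191 2.285
v -0.158 -0.355 1.963
v 0.354 0.606 2.25
v 0.528 0.441 1.928
v -0.104 0.291 1.913
v 0.616 0.093 1.748
v 0.192 -0.399 1.769
v -0.016 -0.058 1.733
v 0.246 0.247 1.719
v 0.865 -0.111 1.987
v 0.441 -0.604 2.009
v 0.637 -0.593 2.359
v 0.899 -0.289 2.346
v 0.582 -0.306 1.779
v 0.159 0.524 2.591
v -0.265 0.031 2.613
v -0.299 0.209 2.254
v -0.037 0.513 2.241
v 0.408 0.319 2.831
v -0.016 -0.173 2.852
v 0.354 -0.327 2.881
v 0.616 -0.022 2.867
v 0.018 0.226 2.821
v 3.396 -1.531 -3.786
v 3.96 -1.012 -3.928
v 4.144 -1.909 -2.194
v 3.6 -0.783 -3.705
v 3.161 -0.84 -3.512
v 2.813 -1.161 -3.425
v 2.687 -1.623 -3.475
v 2.832 -2.051 -3.645
v 3.192 -2.28 -3.868
v 3.63 -2.223 -4.061
v 3.979 -1.902 -4.148
v 4.105 -1.439 -4.098
f 2 1 5
f 2 5 3
f 3 5 6
f 3 6 4
f 5 1 7
f 5 7 6
f 6 7 8
f 6 8 4
f 7 1 9
f 7 9 8
f 8 9 10
f 8 10 4
f 9 1 11
f 9 11 10
f 10 11 12
f 10 12 4
f 11 1 13
f 11 13 12
f 12 13 14
f 12 14 4
f 13 1 15
f 13 15 14
f 14 15 16
f 14 16 4
f 15 1 17
f 15 17 16
f 16 17 18
f 16 18 4
f 17 1 19
f 17 19 18
f 18 19 20
f 18 20 4
f 19 1 21
f 19 21 20
f 20 21 22
f 20 22 4
f 21 1 23
f 21 23 22
f 22 23 24
f 22 24 4
f 23 1 25
f 23 25 24
f 24 25 26
f 24 26 4
f 25 1 27
f 25 27 26
f 26 27 28
f 26 28 4
f 27 1 2
f 27 2 28
f 28 2 3
f 28 3 4
f 30 29 33
f 30 33 31
f 31 33 34
f 31 34 32
f 33 29 35
f 33 35 34
f 34 35 36
f 34 36 32
f 35 29 37
f 35 37 36
f 36 37 38
f 36 38 32
f 37 29 39
f 37 39 38
f 38 39 40
f 38 40 32
f 39 29 41
f 39 41 40
f 40 41 42
f 40 42 32
f 41 29 43
f 41 43 42
f 42 43 44
f 42 44 32
f 43 29 45
f 43 45 44
f 44 45 46
f 44 46 32
f 45 29 30
f 45 30 46
f 46 30 31
f 46 31 32
f 47 84 63
f 84 58 87
f 63 87 52
f 84 87 63
f 47 63 59
f 63 52 64
f 59 64 48
f 63 64 59
f 47 59 68
f 59 48 69
f 68 69 54
f 59 69 68
f 47 68 80
f 68 54 83
f 80 83 57
f 68 83 80
f 47 80 84
f 80 57 88
f 84 88 58
f 80 88 84
f 48 64 75
f 64 52 78
f 75 78 56
f 64 78 75
f 52 87 65
f 87 58 86
f 65 86 51
f 87 86 65
f 58 88 85
f 88 57 81
f 85 81 49
f 88 81 85
f 57 83 82
f 83 54 70
f 82 70 53
f 83 70 82
f 54 69 74
f 69 48 71
f 74 71 55
f 69 71 74
f 50 76 62
f 76 56 77
f 62 77 51
f 76 77 62
f 50 62 60
f 62 51 61
f 60 61 49
f 62 61 60
f 50 60 67
f 60 49 66
f 67 66 53
f 60 66 67
f 50 67 72
f 67 53 73
f 72 73 55
f 67 73 72
f 50 72 76
f 72 55 79
f 76 79 56
f 72 79 76
f 51 77 65
f 77 56 78
f 65 78 52
f 77 78 65
f 49 61 85
f 61 51 86
f 85 86 58
f 61 86 85
f 53 66 82
f 66 49 81
f 82 81 57
f 66 81 82
f 55 73 74
f 73 53 70
f 74 70 54
f 73 70 74
f 56 79 75
f 79 55 71
f 75 71 48
f 79 71 75
f 90 89 92
f 90 92 91
f 92 89 93
f 92 93 91
f 93 89 94
f 93 94 91
f 94 89 95
f 94 95 91
f 95 89 96
f 95 96 91
f 96 89 97
f 96 97 91
f 97 89 98
f 97 98 91
f 98 89 99
f 98 99 91
f 99 89 100
f 99 100 91
f 100 89 90
f 100 90 91



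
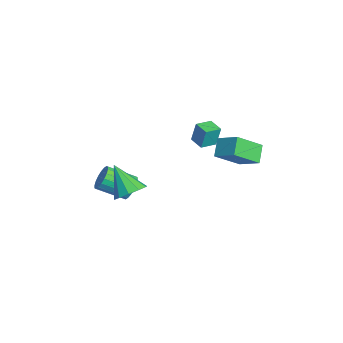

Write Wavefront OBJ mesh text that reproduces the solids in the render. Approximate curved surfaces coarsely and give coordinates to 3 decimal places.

v -1.397 -0.129 -1.364
v -1.355 0.09 -0.276
v -1.762 0.669 -1.511
v -1.721 0.888 -0.423
v -0.659 0.192 -1.457
v -0.618 0.411 -0.369
v -1.025 0.99 -1.604
v -0.983 1.209 -0.516
v 3.664 1.03 0.482
v 4.025 -0.204 1.467
v 2.951 1.328 1.116
v 3.312 0.094 2.101
v 4.468 1.726 1.059
v 4.829 0.492 2.044
v 3.755 2.024 1.693
v 4.116 0.79 2.678
v 2.419 -3.673 -1.756
v 3.086 -3.867 -1.285
v 1.381 -4.247 -0.524
v 2.948 -3.379 -1.174
v 2.608 -3.003 -1.285
v 2.195 -2.884 -1.577
v 1.868 -3.065 -1.937
v 1.751 -3.479 -2.228
v 1.889 -3.967 -2.339
v 2.23 -4.343 -2.227
v 2.642 -4.463 -1.936
v 2.97 -4.281 -1.576
v -1.238 -3.063 -4.336
v -0.777 -3.396 -4.761
v -1.081 -4.751 -4.028
v -1.542 -4.417 -3.604
v -0.596 -3.305 -4.518
v -0.9 -4.66 -3.785
v -0.542 -3.167 -4.24
v -0.847 -4.521 -3.507
v -0.626 -3.007 -3.98
v -0.931 -4.362 -3.247
v -0.831 -2.859 -3.791
v -1.136 -4.213 -3.058
v -1.117 -2.751 -3.71
v -1.422 -4.105 -2.977
v -1.427 -2.705 -3.753
v -1.731 -4.059 -3.02
v -1.699 -2.729 -3.912
v -2.003 -4.084 -3.179
v -1.88 -2.82 -4.155
v -2.184 -4.175 -3.422
v -1.933 -2.959 -4.433
v -2.238 -4.313 -3.7
v -1.849 -3.118 -4.693
v -2.154 -4.473 -3.96
v -1.644 -3.267 -4.882
v -1.949 -4.621 -4.149
v -1.358 -3.375 -4.963
v -1.663 -4.729 -4.23
v -1.049 -3.421 -4.92
v -1.353 -4.775 -4.187
f 2 4 1
f 5 2 1
f 1 4 3
f 3 5 1
f 2 8 4
f 6 2 5
f 6 8 2
f 4 8 3
f 7 5 3
f 3 8 7
f 7 6 5
f 8 6 7
f 10 12 9
f 13 10 9
f 9 12 11
f 11 13 9
f 10 16 12
f 14 10 13
f 14 16 10
f 12 16 11
f 15 13 11
f 11 16 15
f 15 14 13
f 16 14 15
f 18 17 20
f 18 20 19
f 20 17 21
f 20 21 19
f 21 17 22
f 21 22 19
f 22 17 23
f 22 23 19
f 23 17 24
f 23 24 19
f 24 17 25
f 24 25 19
f 25 17 26
f 25 26 19
f 26 17 27
f 26 27 19
f 27 17 28
f 27 28 19
f 28 17 18
f 28 18 19
f 30 29 33
f 30 33 31
f 31 33 34
f 31 34 32
f 33 29 35
f 33 35 34
f 34 35 36
f 34 36 32
f 35 29 37
f 35 37 36
f 36 37 38
f 36 38 32
f 37 29 39
f 37 39 38
f 38 39 40
f 38 40 32
f 39 29 41
f 39 41 40
f 40 41 42
f 40 42 32
f 41 29 43
f 41 43 42
f 42 43 44
f 42 44 32
f 43 29 45
f 43 45 44
f 44 45 46
f 44 46 32
f 45 29 47
f 45 47 46
f 46 47 48
f 46 48 32
f 47 29 49
f 47 49 48
f 48 49 50
f 48 50 32
f 49 29 51
f 49 51 50
f 50 51 52
f 50 52 32
f 51 29 53
f 51 53 52
f 52 53 54
f 52 54 32
f 53 29 55
f 53 55 54
f 54 55 56
f 54 56 32
f 55 29 57
f 55 57 56
f 56 57 58
f 56 58 32
f 57 29 30
f 57 30 58
f 58 30 31
f 58 31 32



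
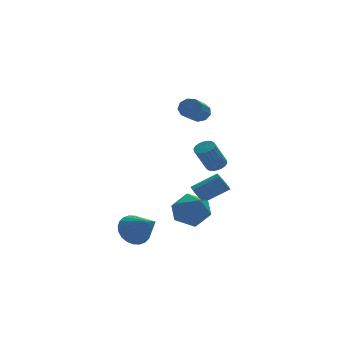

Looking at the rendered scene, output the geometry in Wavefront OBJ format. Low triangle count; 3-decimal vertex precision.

v -4.091 -0.21 -3.866
v -3.444 -0.359 -4.443
v -3.549 -1.55 -2.914
v -3.29 -0.142 -4.225
v -3.259 0.064 -3.953
v -3.354 0.229 -3.667
v -3.562 0.326 -3.411
v -3.849 0.342 -3.225
v -4.174 0.274 -3.136
v -4.486 0.133 -3.158
v -4.738 -0.061 -3.288
v -4.891 -0.278 -3.506
v -4.922 -0.484 -3.779
v -4.827 -0.649 -4.065
v -4.62 -0.747 -4.32
v -4.332 -0.763 -4.507
v -4.007 -0.695 -4.596
v -3.695 -0.553 -4.573
v -1.048 -0.149 -2.083
v -0.851 -0.464 -2.489
v 0.344 -0.706 -1.723
v 0.148 -0.391 -1.317
v -0.76 -0.201 -2.549
v 0.435 -0.444 -1.783
v -0.745 0.076 -2.484
v 0.45 -0.167 -1.718
v -0.812 0.292 -2.311
v 0.384 0.05 -1.545
v -0.941 0.391 -2.078
v 0.254 0.148 -1.312
v -1.099 0.345 -1.846
v 0.096 0.102 -1.08
v -1.244 0.166 -1.677
v -0.049 -0.076 -0.911
v -1.335 -0.096 -1.617
v -0.14 -0.339 -0.851
v -1.35 -0.373 -1.682
v -0.155 -0.616 -0.916
v -1.284 -0.59 -1.855
v -0.088 -0.832 -1.089
v -1.154 -0.688 -2.088
v 0.041 -0.931 -1.322
v -0.996 -0.642 -2.32
v 0.199 -0.885 -1.554
v -2.151 0.24 -2.774
v -1.475 0.013 -2.016
v -1.425 -0.913 -3.764
v -0.749 -1.14 -3.006
v -1.753 -1.392 -2.901
v -2.202 -0.68 -2.289
v -0.698 -0.22 -3.491
v -1.147 0.492 -2.879
v -0.577 -0.271 -2.458
v -1.23 -0.995 -2.094
v -1.67 0.095 -3.686
v -2.323 -0.629 -3.322
v 0.409 3.513 1.807
v 0.709 3.584 2.31
v -0.269 2.158 3.096
v -0.569 2.087 2.593
v 0.378 3.814 2.314
v -0.601 2.388 3.099
v 0.061 3.903 2.08
v -0.918 2.476 2.866
v -0.093 3.809 1.719
v -1.072 2.383 2.504
v -0.012 3.577 1.399
v -0.991 2.151 2.185
v 0.267 3.315 1.27
v -0.712 1.889 2.056
v 0.612 3.146 1.392
v -0.367 1.719 2.178
v 0.862 3.148 1.709
v -0.116 1.722 2.494
v 0.901 3.321 2.071
v -0.078 1.895 2.857
v 1.309 3.479 -1.698
v 1.591 3.011 -1.631
v 0.852 2.753 -0.316
v 0.571 3.221 -0.382
v 1.732 3.176 -1.519
v 0.994 2.919 -0.204
v 1.79 3.401 -1.443
v 1.052 3.144 -0.128
v 1.753 3.642 -1.416
v 1.015 3.384 -0.101
v 1.628 3.85 -1.446
v 0.889 3.592 -0.131
v 1.439 3.985 -1.525
v 0.701 3.727 -0.21
v 1.225 4.019 -1.639
v 0.487 3.761 -0.324
v 1.028 3.947 -1.764
v 0.289 3.689 -0.449
v 0.886 3.781 -1.876
v 0.148 3.524 -0.561
v 0.828 3.556 -1.952
v 0.09 3.299 -0.637
v 0.865 3.316 -1.979
v 0.127 3.058 -0.664
v 0.991 3.108 -1.949
v 0.252 2.85 -0.634
v 1.179 2.973 -1.87
v 0.441 2.715 -0.555
v 1.393 2.939 -1.756
v 0.655 2.681 -0.441
f 2 1 4
f 2 4 3
f 4 1 5
f 4 5 3
f 5 1 6
f 5 6 3
f 6 1 7
f 6 7 3
f 7 1 8
f 7 8 3
f 8 1 9
f 8 9 3
f 9 1 10
f 9 10 3
f 10 1 11
f 10 11 3
f 11 1 12
f 11 12 3
f 12 1 13
f 12 13 3
f 13 1 14
f 13 14 3
f 14 1 15
f 14 15 3
f 15 1 16
f 15 16 3
f 16 1 17
f 16 17 3
f 17 1 18
f 17 18 3
f 18 1 2
f 18 2 3
f 20 19 23
f 20 23 21
f 21 23 24
f 21 24 22
f 23 19 25
f 23 25 24
f 24 25 26
f 24 26 22
f 25 19 27
f 25 27 26
f 26 27 28
f 26 28 22
f 27 19 29
f 27 29 28
f 28 29 30
f 28 30 22
f 29 19 31
f 29 31 30
f 30 31 32
f 30 32 22
f 31 19 33
f 31 33 32
f 32 33 34
f 32 34 22
f 33 19 35
f 33 35 34
f 34 35 36
f 34 36 22
f 35 19 37
f 35 37 36
f 36 37 38
f 36 38 22
f 37 19 39
f 37 39 38
f 38 39 40
f 38 40 22
f 39 19 41
f 39 41 40
f 40 41 42
f 40 42 22
f 41 19 43
f 41 43 42
f 42 43 44
f 42 44 22
f 43 19 20
f 43 20 44
f 44 20 21
f 44 21 22
f 45 56 50
f 45 50 46
f 45 46 52
f 45 52 55
f 45 55 56
f 46 50 54
f 50 56 49
f 56 55 47
f 55 52 51
f 52 46 53
f 48 54 49
f 48 49 47
f 48 47 51
f 48 51 53
f 48 53 54
f 49 54 50
f 47 49 56
f 51 47 55
f 53 51 52
f 54 53 46
f 58 57 61
f 58 61 59
f 59 61 62
f 59 62 60
f 61 57 63
f 61 63 62
f 62 63 64
f 62 64 60
f 63 57 65
f 63 65 64
f 64 65 66
f 64 66 60
f 65 57 67
f 65 67 66
f 66 67 68
f 66 68 60
f 67 57 69
f 67 69 68
f 68 69 70
f 68 70 60
f 69 57 71
f 69 71 70
f 70 71 72
f 70 72 60
f 71 57 73
f 71 73 72
f 72 73 74
f 72 74 60
f 73 57 75
f 73 75 74
f 74 75 76
f 74 76 60
f 75 57 58
f 75 58 76
f 76 58 59
f 76 59 60
f 78 77 81
f 78 81 79
f 79 81 82
f 79 82 80
f 81 77 83
f 81 83 82
f 82 83 84
f 82 84 80
f 83 77 85
f 83 85 84
f 84 85 86
f 84 86 80
f 85 77 87
f 85 87 86
f 86 87 88
f 86 88 80
f 87 77 89
f 87 89 88
f 88 89 90
f 88 90 80
f 89 77 91
f 89 91 90
f 90 91 92
f 90 92 80
f 91 77 93
f 91 93 92
f 92 93 94
f 92 94 80
f 93 77 95
f 93 95 94
f 94 95 96
f 94 96 80
f 95 77 97
f 95 97 96
f 96 97 98
f 96 98 80
f 97 77 99
f 97 99 98
f 98 99 100
f 98 100 80
f 99 77 101
f 99 101 100
f 100 101 102
f 100 102 80
f 101 77 103
f 101 103 102
f 102 103 104
f 102 104 80
f 103 77 105
f 103 105 104
f 104 105 106
f 104 106 80
f 105 77 78
f 105 78 106
f 106 78 79
f 106 79 80



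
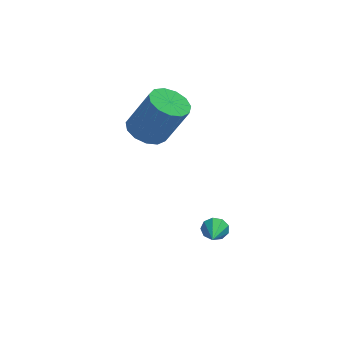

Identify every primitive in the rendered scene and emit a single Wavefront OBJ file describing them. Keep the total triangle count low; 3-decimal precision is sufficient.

v -2.696 2.405 2.742
v -1.944 2.615 2.405
v -1.072 2.245 4.122
v -1.824 2.035 4.458
v -2.128 3.018 2.586
v -1.257 2.648 4.302
v -2.493 3.227 2.816
v -1.621 2.857 4.532
v -2.922 3.175 3.022
v -2.05 2.805 4.739
v -3.279 2.878 3.14
v -2.408 2.508 4.856
v -3.451 2.431 3.131
v -2.58 2.061 4.847
v -3.383 1.976 2.998
v -2.512 1.606 4.715
v -3.097 1.657 2.784
v -2.226 1.287 4.501
v -2.684 1.575 2.557
v -1.812 1.205 4.273
v -2.274 1.757 2.388
v -1.403 1.387 4.104
v -1.998 2.145 2.332
v -1.127 1.775 4.048
v -0.187 -1.293 -0.041
v 0.065 -1.442 -0.459
v -0.273 -2.727 0.421
v 0.291 -1.373 -0.202
v 0.293 -1.266 0.13
v 0.071 -1.172 0.382
v -0.272 -1.134 0.436
v -0.575 -1.17 0.266
v -0.696 -1.264 -0.047
v -0.579 -1.371 -0.358
v -0.278 -1.442 -0.52
f 2 1 5
f 2 5 3
f 3 5 6
f 3 6 4
f 5 1 7
f 5 7 6
f 6 7 8
f 6 8 4
f 7 1 9
f 7 9 8
f 8 9 10
f 8 10 4
f 9 1 11
f 9 11 10
f 10 11 12
f 10 12 4
f 11 1 13
f 11 13 12
f 12 13 14
f 12 14 4
f 13 1 15
f 13 15 14
f 14 15 16
f 14 16 4
f 15 1 17
f 15 17 16
f 16 17 18
f 16 18 4
f 17 1 19
f 17 19 18
f 18 19 20
f 18 20 4
f 19 1 21
f 19 21 20
f 20 21 22
f 20 22 4
f 21 1 23
f 21 23 22
f 22 23 24
f 22 24 4
f 23 1 2
f 23 2 24
f 24 2 3
f 24 3 4
f 26 25 28
f 26 28 27
f 28 25 29
f 28 29 27
f 29 25 30
f 29 30 27
f 30 25 31
f 30 31 27
f 31 25 32
f 31 32 27
f 32 25 33
f 32 33 27
f 33 25 34
f 33 34 27
f 34 25 35
f 34 35 27
f 35 25 26
f 35 26 27



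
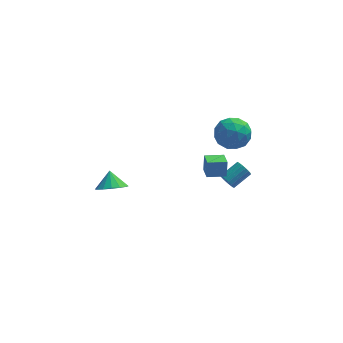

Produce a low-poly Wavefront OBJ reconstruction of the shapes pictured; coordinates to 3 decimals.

v 2.84 1.903 -2.418
v 3.179 1.801 -2.878
v 4.198 2.496 -2.282
v 3.86 2.597 -1.822
v 3.052 2.04 -2.94
v 4.071 2.735 -2.344
v 2.877 2.248 -2.883
v 3.896 2.942 -2.287
v 2.693 2.376 -2.719
v 3.713 3.071 -2.123
v 2.544 2.396 -2.486
v 3.563 3.091 -1.89
v 2.462 2.303 -2.238
v 3.481 2.998 -1.642
v 2.467 2.119 -2.031
v 3.486 2.813 -1.434
v 2.557 1.884 -1.912
v 3.576 2.579 -1.316
v 2.712 1.654 -1.91
v 3.732 2.349 -1.314
v 2.897 1.481 -2.024
v 3.916 2.176 -1.428
v 3.069 1.405 -2.228
v 4.088 2.099 -1.632
v 3.188 1.442 -2.476
v 4.207 2.137 -1.88
v 3.228 1.585 -2.711
v 4.247 2.28 -2.114
v 1.326 -3.719 3.581
v 1.368 -3.435 4.57
v 1.201 -2.764 3.312
v 1.244 -2.48 4.301
v 2.416 -3.6 3.499
v 2.459 -3.316 4.488
v 2.292 -2.645 3.23
v 2.334 -2.361 4.219
v -3.81 -3.93 3.007
v -3.361 -3.307 2.519
v -3.91 -3.21 3.833
v -3.815 -3.243 2.409
v -4.267 -3.364 2.46
v -4.597 -3.636 2.657
v -4.717 -3.987 2.948
v -4.593 -4.322 3.254
v -4.26 -4.552 3.495
v -3.806 -4.616 3.604
v -3.353 -4.495 3.554
v -3.023 -4.223 3.357
v -2.904 -3.872 3.066
v -3.028 -3.537 2.759
v 2.532 4.475 -0.114
v 3.641 4.303 -0.506
v 2.839 3.217 1.306
v 3.948 3.045 0.914
v 3.645 4.084 1.404
v 3.456 4.862 0.526
v 3.024 2.658 0.274
v 2.835 3.436 -0.604
v 3.945 3.18 -0.266
v 4.329 4.062 0.432
v 2.151 3.458 0.368
v 2.535 4.34 1.066
v 3.06 4.5 -0.435
v 3.42 3.02 1.235
v 3.242 3.631 1.523
v 3.894 3.53 1.292
v 2.951 4.828 0.172
v 3.602 4.727 -0.059
v 3.605 4.598 1.064
v 2.878 2.793 0.859
v 3.529 2.692 0.628
v 2.586 3.99 -0.492
v 3.238 3.889 -0.723
v 2.875 2.922 -0.264
v 3.89 3.738 -0.524
v 4.07 2.999 0.311
v 3.528 2.771 -0.065
v 3.416 3.228 -0.581
v 4.115 4.257 -0.114
v 4.296 3.517 0.721
v 4.118 4.128 1.009
v 4.007 4.585 0.493
v 4.294 3.596 0.027
v 2.184 4.003 0.079
v 2.365 3.263 0.914
v 2.473 2.935 0.307
v 2.362 3.392 -0.209
v 2.41 4.521 0.489
v 2.59 3.782 1.324
v 3.064 4.292 1.381
v 2.952 4.749 0.865
v 2.186 3.924 0.773
f 2 1 5
f 2 5 3
f 3 5 6
f 3 6 4
f 5 1 7
f 5 7 6
f 6 7 8
f 6 8 4
f 7 1 9
f 7 9 8
f 8 9 10
f 8 10 4
f 9 1 11
f 9 11 10
f 10 11 12
f 10 12 4
f 11 1 13
f 11 13 12
f 12 13 14
f 12 14 4
f 13 1 15
f 13 15 14
f 14 15 16
f 14 16 4
f 15 1 17
f 15 17 16
f 16 17 18
f 16 18 4
f 17 1 19
f 17 19 18
f 18 19 20
f 18 20 4
f 19 1 21
f 19 21 20
f 20 21 22
f 20 22 4
f 21 1 23
f 21 23 22
f 22 23 24
f 22 24 4
f 23 1 25
f 23 25 24
f 24 25 26
f 24 26 4
f 25 1 27
f 25 27 26
f 26 27 28
f 26 28 4
f 27 1 2
f 27 2 28
f 28 2 3
f 28 3 4
f 30 32 29
f 33 30 29
f 29 32 31
f 31 33 29
f 30 36 32
f 34 30 33
f 34 36 30
f 32 36 31
f 35 33 31
f 31 36 35
f 35 34 33
f 36 34 35
f 38 37 40
f 38 40 39
f 40 37 41
f 40 41 39
f 41 37 42
f 41 42 39
f 42 37 43
f 42 43 39
f 43 37 44
f 43 44 39
f 44 37 45
f 44 45 39
f 45 37 46
f 45 46 39
f 46 37 47
f 46 47 39
f 47 37 48
f 47 48 39
f 48 37 49
f 48 49 39
f 49 37 50
f 49 50 39
f 50 37 38
f 50 38 39
f 51 88 67
f 88 62 91
f 67 91 56
f 88 91 67
f 51 67 63
f 67 56 68
f 63 68 52
f 67 68 63
f 51 63 72
f 63 52 73
f 72 73 58
f 63 73 72
f 51 72 84
f 72 58 87
f 84 87 61
f 72 87 84
f 51 84 88
f 84 61 92
f 88 92 62
f 84 92 88
f 52 68 79
f 68 56 82
f 79 82 60
f 68 82 79
f 56 91 69
f 91 62 90
f 69 90 55
f 91 90 69
f 62 92 89
f 92 61 85
f 89 85 53
f 92 85 89
f 61 87 86
f 87 58 74
f 86 74 57
f 87 74 86
f 58 73 78
f 73 52 75
f 78 75 59
f 73 75 78
f 54 80 66
f 80 60 81
f 66 81 55
f 80 81 66
f 54 66 64
f 66 55 65
f 64 65 53
f 66 65 64
f 54 64 71
f 64 53 70
f 71 70 57
f 64 70 71
f 54 71 76
f 71 57 77
f 76 77 59
f 71 77 76
f 54 76 80
f 76 59 83
f 80 83 60
f 76 83 80
f 55 81 69
f 81 60 82
f 69 82 56
f 81 82 69
f 53 65 89
f 65 55 90
f 89 90 62
f 65 90 89
f 57 70 86
f 70 53 85
f 86 85 61
f 70 85 86
f 59 77 78
f 77 57 74
f 78 74 58
f 77 74 78
f 60 83 79
f 83 59 75
f 79 75 52
f 83 75 79



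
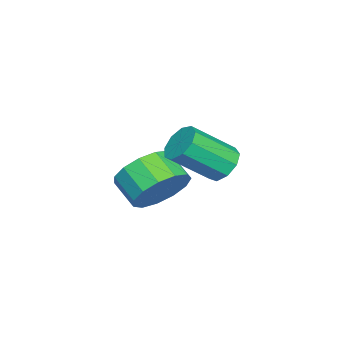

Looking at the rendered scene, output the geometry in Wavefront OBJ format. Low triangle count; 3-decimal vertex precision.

v 1.342 3.845 -1.121
v 1.731 4.357 -0.844
v 2.447 3.227 0.238
v 2.058 2.715 -0.039
v 1.316 4.32 -0.608
v 2.032 3.191 0.474
v 0.914 4.061 -0.612
v 1.629 2.932 0.47
v 0.711 3.701 -0.854
v 1.427 2.571 0.228
v 0.805 3.408 -1.221
v 1.52 2.279 -0.139
v 1.149 3.319 -1.542
v 1.865 2.19 -0.459
v 1.584 3.477 -1.665
v 2.3 2.347 -0.583
v 1.906 3.806 -1.534
v 2.622 2.677 -0.452
v 1.964 4.154 -1.21
v 2.68 3.024 -0.128
v -0.365 1.318 -3.693
v 0.564 1.031 -3.247
v 0.014 0.194 -2.641
v -0.915 0.482 -3.087
v 0.324 1.45 -2.885
v -0.225 0.613 -2.28
v -0.134 1.827 -2.78
v -0.684 0.99 -2.175
v -0.666 2.043 -2.965
v -1.216 1.206 -2.359
v -1.102 2.028 -3.381
v -1.652 1.192 -2.775
v -1.305 1.789 -3.896
v -1.854 0.952 -3.29
v -1.209 1.4 -4.346
v -1.758 0.563 -3.74
v -0.845 0.985 -4.589
v -1.395 0.148 -3.984
v -0.329 0.676 -4.548
v -0.878 -0.161 -3.942
v 0.176 0.571 -4.235
v -0.374 -0.266 -3.629
v 0.508 0.703 -3.75
v -0.041 -0.133 -3.144
f 2 1 5
f 2 5 3
f 3 5 6
f 3 6 4
f 5 1 7
f 5 7 6
f 6 7 8
f 6 8 4
f 7 1 9
f 7 9 8
f 8 9 10
f 8 10 4
f 9 1 11
f 9 11 10
f 10 11 12
f 10 12 4
f 11 1 13
f 11 13 12
f 12 13 14
f 12 14 4
f 13 1 15
f 13 15 14
f 14 15 16
f 14 16 4
f 15 1 17
f 15 17 16
f 16 17 18
f 16 18 4
f 17 1 19
f 17 19 18
f 18 19 20
f 18 20 4
f 19 1 2
f 19 2 20
f 20 2 3
f 20 3 4
f 22 21 25
f 22 25 23
f 23 25 26
f 23 26 24
f 25 21 27
f 25 27 26
f 26 27 28
f 26 28 24
f 27 21 29
f 27 29 28
f 28 29 30
f 28 30 24
f 29 21 31
f 29 31 30
f 30 31 32
f 30 32 24
f 31 21 33
f 31 33 32
f 32 33 34
f 32 34 24
f 33 21 35
f 33 35 34
f 34 35 36
f 34 36 24
f 35 21 37
f 35 37 36
f 36 37 38
f 36 38 24
f 37 21 39
f 37 39 38
f 38 39 40
f 38 40 24
f 39 21 41
f 39 41 40
f 40 41 42
f 40 42 24
f 41 21 43
f 41 43 42
f 42 43 44
f 42 44 24
f 43 21 22
f 43 22 44
f 44 22 23
f 44 23 24



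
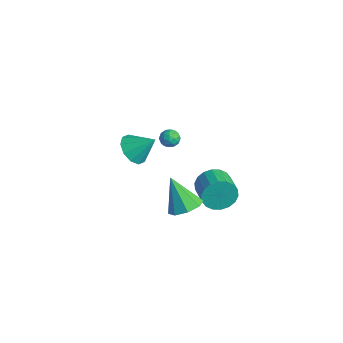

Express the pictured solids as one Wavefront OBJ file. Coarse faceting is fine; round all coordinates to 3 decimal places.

v -4.481 3.93 -2.671
v -4.125 4.464 -2.652
v -3.715 3.436 -3.168
v -3.359 3.97 -3.149
v -3.484 3.648 -2.608
v -3.957 3.954 -2.301
v -3.883 3.946 -3.519
v -4.356 4.252 -3.212
v -3.755 4.473 -3.176
v -3.509 4.289 -2.613
v -4.331 3.611 -3.207
v -4.085 3.427 -2.644
v -4.37 4.24 -2.618
v -3.47 3.66 -3.202
v -3.543 3.471 -2.884
v -3.334 3.784 -2.873
v -4.272 3.941 -2.412
v -4.062 4.254 -2.401
v -3.686 3.775 -2.375
v -3.778 3.646 -3.419
v -3.568 3.959 -3.408
v -4.506 4.116 -2.947
v -4.297 4.429 -2.936
v -4.154 4.125 -3.445
v -3.943 4.56 -2.915
v -3.493 4.269 -3.207
v -3.801 4.255 -3.424
v -4.079 4.435 -3.244
v -3.799 4.451 -2.584
v -3.349 4.161 -2.876
v -3.422 3.972 -2.558
v -3.7 4.152 -2.378
v -3.581 4.457 -2.892
v -4.491 3.739 -2.944
v -4.041 3.449 -3.236
v -4.14 3.748 -3.442
v -4.418 3.928 -3.262
v -4.347 3.631 -2.613
v -3.897 3.34 -2.905
v -3.761 3.465 -2.576
v -4.039 3.645 -2.396
v -4.259 3.443 -2.928
v 2.072 2.828 -1.412
v 2.441 3.182 -2.295
v 3.836 2.686 -1.911
v 3.468 2.332 -1.028
v 2.49 3.536 -2.015
v 3.885 3.041 -1.631
v 2.456 3.75 -1.617
v 3.852 3.255 -1.233
v 2.346 3.782 -1.177
v 3.742 3.286 -0.793
v 2.182 3.624 -0.784
v 3.578 3.129 -0.4
v 1.997 3.309 -0.516
v 3.392 2.813 -0.132
v 1.826 2.899 -0.425
v 3.221 2.403 -0.041
v 1.704 2.474 -0.529
v 3.099 1.978 -0.145
v 1.655 2.119 -0.809
v 3.05 1.624 -0.425
v 1.688 1.905 -1.207
v 3.084 1.41 -0.823
v 1.798 1.874 -1.647
v 3.194 1.378 -1.263
v 1.962 2.031 -2.04
v 3.358 1.536 -1.656
v 2.148 2.347 -2.308
v 3.543 1.851 -1.924
v 2.319 2.757 -2.399
v 3.714 2.261 -2.015
v 3.766 -0.02 -0.445
v 4.514 0.347 0.091
v 2.634 -0.24 1.285
v 4.039 0.886 -0.151
v 3.404 0.894 -0.566
v 2.982 0.367 -0.909
v 3.019 -0.386 -0.981
v 3.494 -0.925 -0.739
v 4.128 -0.933 -0.325
v 4.551 -0.406 0.019
v -3.502 1.285 -2.181
v -2.605 1.054 -2.676
v -2.658 2.195 -1.079
v -2.846 1.596 -2.94
v -3.337 2.019 -2.914
v -3.891 2.162 -2.608
v -4.297 1.969 -2.139
v -4.398 1.516 -1.686
v -4.158 0.974 -1.423
v -3.666 0.55 -1.449
v -3.112 0.408 -1.755
v -2.707 0.6 -2.224
f 1 38 17
f 38 12 41
f 17 41 6
f 38 41 17
f 1 17 13
f 17 6 18
f 13 18 2
f 17 18 13
f 1 13 22
f 13 2 23
f 22 23 8
f 13 23 22
f 1 22 34
f 22 8 37
f 34 37 11
f 22 37 34
f 1 34 38
f 34 11 42
f 38 42 12
f 34 42 38
f 2 18 29
f 18 6 32
f 29 32 10
f 18 32 29
f 6 41 19
f 41 12 40
f 19 40 5
f 41 40 19
f 12 42 39
f 42 11 35
f 39 35 3
f 42 35 39
f 11 37 36
f 37 8 24
f 36 24 7
f 37 24 36
f 8 23 28
f 23 2 25
f 28 25 9
f 23 25 28
f 4 30 16
f 30 10 31
f 16 31 5
f 30 31 16
f 4 16 14
f 16 5 15
f 14 15 3
f 16 15 14
f 4 14 21
f 14 3 20
f 21 20 7
f 14 20 21
f 4 21 26
f 21 7 27
f 26 27 9
f 21 27 26
f 4 26 30
f 26 9 33
f 30 33 10
f 26 33 30
f 5 31 19
f 31 10 32
f 19 32 6
f 31 32 19
f 3 15 39
f 15 5 40
f 39 40 12
f 15 40 39
f 7 20 36
f 20 3 35
f 36 35 11
f 20 35 36
f 9 27 28
f 27 7 24
f 28 24 8
f 27 24 28
f 10 33 29
f 33 9 25
f 29 25 2
f 33 25 29
f 44 43 47
f 44 47 45
f 45 47 48
f 45 48 46
f 47 43 49
f 47 49 48
f 48 49 50
f 48 50 46
f 49 43 51
f 49 51 50
f 50 51 52
f 50 52 46
f 51 43 53
f 51 53 52
f 52 53 54
f 52 54 46
f 53 43 55
f 53 55 54
f 54 55 56
f 54 56 46
f 55 43 57
f 55 57 56
f 56 57 58
f 56 58 46
f 57 43 59
f 57 59 58
f 58 59 60
f 58 60 46
f 59 43 61
f 59 61 60
f 60 61 62
f 60 62 46
f 61 43 63
f 61 63 62
f 62 63 64
f 62 64 46
f 63 43 65
f 63 65 64
f 64 65 66
f 64 66 46
f 65 43 67
f 65 67 66
f 66 67 68
f 66 68 46
f 67 43 69
f 67 69 68
f 68 69 70
f 68 70 46
f 69 43 71
f 69 71 70
f 70 71 72
f 70 72 46
f 71 43 44
f 71 44 72
f 72 44 45
f 72 45 46
f 74 73 76
f 74 76 75
f 76 73 77
f 76 77 75
f 77 73 78
f 77 78 75
f 78 73 79
f 78 79 75
f 79 73 80
f 79 80 75
f 80 73 81
f 80 81 75
f 81 73 82
f 81 82 75
f 82 73 74
f 82 74 75
f 84 83 86
f 84 86 85
f 86 83 87
f 86 87 85
f 87 83 88
f 87 88 85
f 88 83 89
f 88 89 85
f 89 83 90
f 89 90 85
f 90 83 91
f 90 91 85
f 91 83 92
f 91 92 85
f 92 83 93
f 92 93 85
f 93 83 94
f 93 94 85
f 94 83 84
f 94 84 85



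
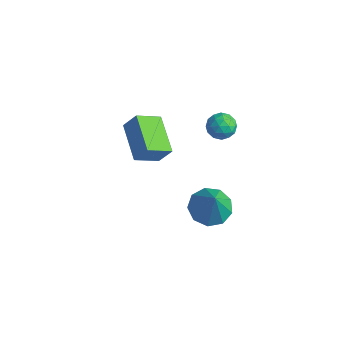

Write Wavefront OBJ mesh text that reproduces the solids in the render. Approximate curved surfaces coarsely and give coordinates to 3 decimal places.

v -0.057 -0.815 0.022
v -0.414 -1.969 0.669
v -1.757 0.069 0.662
v -2.114 -1.085 1.309
v 0.454 -0.475 0.911
v 0.097 -1.629 1.558
v -1.246 0.409 1.551
v -1.603 -0.745 2.198
v 0.889 2.07 2.319
v 1.566 2.292 2.133
v 0.974 1.168 1.547
v 1.651 1.39 1.361
v 1.526 1.107 2.029
v 1.474 1.665 2.506
v 1.066 1.795 1.174
v 1.014 2.353 1.651
v 1.675 2.122 1.425
v 1.96 1.697 1.954
v 0.58 1.763 1.726
v 0.865 1.338 2.255
v 1.22 2.261 2.294
v 1.32 1.199 1.386
v 1.247 1.033 1.779
v 1.644 1.164 1.67
v 1.166 1.892 2.513
v 1.564 2.022 2.404
v 1.541 1.325 2.343
v 0.976 1.438 1.276
v 1.374 1.568 1.167
v 0.896 2.296 2.01
v 1.293 2.427 1.901
v 0.999 2.135 1.337
v 1.682 2.291 1.769
v 1.732 1.761 1.315
v 1.388 1.999 1.205
v 1.357 2.327 1.485
v 1.85 2.041 2.079
v 1.899 1.51 1.626
v 1.826 1.344 2.018
v 1.795 1.672 2.299
v 1.914 1.941 1.663
v 0.641 1.95 2.054
v 0.69 1.419 1.601
v 0.745 1.788 1.381
v 0.714 2.116 1.662
v 0.808 1.699 2.365
v 0.858 1.169 1.911
v 1.183 1.133 2.195
v 1.152 1.461 2.475
v 0.626 1.519 2.017
v 0.917 1.466 -4.601
v 1.772 2.05 -4.83
v 1.663 1.034 -2.919
v 1.272 2.46 -4.503
v 0.606 2.406 -4.221
v 0.085 1.911 -4.118
v -0.046 1.209 -4.24
v 0.273 0.627 -4.531
v 0.894 0.437 -4.855
v 1.525 0.729 -5.06
v 1.872 1.366 -5.05
f 2 4 1
f 5 2 1
f 1 4 3
f 3 5 1
f 2 8 4
f 6 2 5
f 6 8 2
f 4 8 3
f 7 5 3
f 3 8 7
f 7 6 5
f 8 6 7
f 9 46 25
f 46 20 49
f 25 49 14
f 46 49 25
f 9 25 21
f 25 14 26
f 21 26 10
f 25 26 21
f 9 21 30
f 21 10 31
f 30 31 16
f 21 31 30
f 9 30 42
f 30 16 45
f 42 45 19
f 30 45 42
f 9 42 46
f 42 19 50
f 46 50 20
f 42 50 46
f 10 26 37
f 26 14 40
f 37 40 18
f 26 40 37
f 14 49 27
f 49 20 48
f 27 48 13
f 49 48 27
f 20 50 47
f 50 19 43
f 47 43 11
f 50 43 47
f 19 45 44
f 45 16 32
f 44 32 15
f 45 32 44
f 16 31 36
f 31 10 33
f 36 33 17
f 31 33 36
f 12 38 24
f 38 18 39
f 24 39 13
f 38 39 24
f 12 24 22
f 24 13 23
f 22 23 11
f 24 23 22
f 12 22 29
f 22 11 28
f 29 28 15
f 22 28 29
f 12 29 34
f 29 15 35
f 34 35 17
f 29 35 34
f 12 34 38
f 34 17 41
f 38 41 18
f 34 41 38
f 13 39 27
f 39 18 40
f 27 40 14
f 39 40 27
f 11 23 47
f 23 13 48
f 47 48 20
f 23 48 47
f 15 28 44
f 28 11 43
f 44 43 19
f 28 43 44
f 17 35 36
f 35 15 32
f 36 32 16
f 35 32 36
f 18 41 37
f 41 17 33
f 37 33 10
f 41 33 37
f 52 51 54
f 52 54 53
f 54 51 55
f 54 55 53
f 55 51 56
f 55 56 53
f 56 51 57
f 56 57 53
f 57 51 58
f 57 58 53
f 58 51 59
f 58 59 53
f 59 51 60
f 59 60 53
f 60 51 61
f 60 61 53
f 61 51 52
f 61 52 53



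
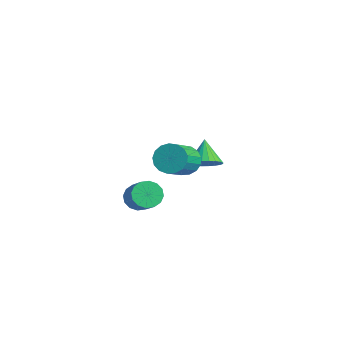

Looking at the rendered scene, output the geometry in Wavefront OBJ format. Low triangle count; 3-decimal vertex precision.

v 2.543 -3.581 -1.542
v 3.041 -3.186 -1.959
v 4.415 -3.605 -0.715
v 3.917 -3.999 -0.298
v 2.891 -2.925 -1.706
v 4.265 -3.344 -0.462
v 2.648 -2.84 -1.408
v 4.022 -3.259 -0.165
v 2.377 -2.953 -1.147
v 3.751 -3.372 0.097
v 2.15 -3.234 -0.991
v 3.524 -3.653 0.253
v 2.029 -3.608 -0.983
v 3.402 -4.027 0.261
v 2.045 -3.975 -1.125
v 3.419 -4.394 0.119
v 2.195 -4.236 -1.378
v 3.569 -4.655 -0.134
v 2.438 -4.321 -1.675
v 3.812 -4.74 -0.432
v 2.709 -4.208 -1.937
v 4.083 -4.627 -0.693
v 2.936 -3.927 -2.093
v 4.31 -4.346 -0.849
v 3.058 -3.553 -2.101
v 4.431 -3.972 -0.857
v -0.696 2.443 -3.624
v 0.007 2.883 -3.25
v -1.624 3.037 -2.576
v -0.106 3.122 -3.487
v -0.31 3.258 -3.744
v -0.572 3.27 -3.983
v -0.854 3.156 -4.167
v -1.111 2.933 -4.269
v -1.305 2.636 -4.272
v -1.406 2.309 -4.177
v -1.4 2.003 -3.997
v -1.286 1.764 -3.761
v -1.082 1.628 -3.504
v -0.82 1.616 -3.265
v -0.539 1.73 -3.08
v -0.282 1.953 -2.979
v -0.087 2.25 -2.975
v 0.014 2.577 -3.071
v 2.256 -0.851 -0.237
v 3.02 -0.666 -0.587
v 3.947 -2.084 0.687
v 3.184 -2.269 1.037
v 2.989 -0.403 -0.272
v 3.917 -1.821 1.002
v 2.791 -0.242 0.051
v 3.719 -1.66 1.325
v 2.47 -0.221 0.308
v 3.398 -1.639 1.582
v 2.1 -0.345 0.441
v 3.028 -1.763 1.714
v 1.766 -0.584 0.417
v 2.694 -2.002 1.691
v 1.544 -0.884 0.244
v 2.472 -2.302 1.518
v 1.485 -1.177 -0.039
v 2.413 -2.595 1.235
v 1.603 -1.395 -0.367
v 2.531 -2.813 0.906
v 1.871 -1.489 -0.666
v 2.798 -2.907 0.608
v 2.226 -1.436 -0.867
v 3.154 -2.854 0.407
v 2.589 -1.249 -0.923
v 3.517 -2.667 0.351
v 2.875 -0.971 -0.822
v 3.803 -2.389 0.452
f 2 1 5
f 2 5 3
f 3 5 6
f 3 6 4
f 5 1 7
f 5 7 6
f 6 7 8
f 6 8 4
f 7 1 9
f 7 9 8
f 8 9 10
f 8 10 4
f 9 1 11
f 9 11 10
f 10 11 12
f 10 12 4
f 11 1 13
f 11 13 12
f 12 13 14
f 12 14 4
f 13 1 15
f 13 15 14
f 14 15 16
f 14 16 4
f 15 1 17
f 15 17 16
f 16 17 18
f 16 18 4
f 17 1 19
f 17 19 18
f 18 19 20
f 18 20 4
f 19 1 21
f 19 21 20
f 20 21 22
f 20 22 4
f 21 1 23
f 21 23 22
f 22 23 24
f 22 24 4
f 23 1 25
f 23 25 24
f 24 25 26
f 24 26 4
f 25 1 2
f 25 2 26
f 26 2 3
f 26 3 4
f 28 27 30
f 28 30 29
f 30 27 31
f 30 31 29
f 31 27 32
f 31 32 29
f 32 27 33
f 32 33 29
f 33 27 34
f 33 34 29
f 34 27 35
f 34 35 29
f 35 27 36
f 35 36 29
f 36 27 37
f 36 37 29
f 37 27 38
f 37 38 29
f 38 27 39
f 38 39 29
f 39 27 40
f 39 40 29
f 40 27 41
f 40 41 29
f 41 27 42
f 41 42 29
f 42 27 43
f 42 43 29
f 43 27 44
f 43 44 29
f 44 27 28
f 44 28 29
f 46 45 49
f 46 49 47
f 47 49 50
f 47 50 48
f 49 45 51
f 49 51 50
f 50 51 52
f 50 52 48
f 51 45 53
f 51 53 52
f 52 53 54
f 52 54 48
f 53 45 55
f 53 55 54
f 54 55 56
f 54 56 48
f 55 45 57
f 55 57 56
f 56 57 58
f 56 58 48
f 57 45 59
f 57 59 58
f 58 59 60
f 58 60 48
f 59 45 61
f 59 61 60
f 60 61 62
f 60 62 48
f 61 45 63
f 61 63 62
f 62 63 64
f 62 64 48
f 63 45 65
f 63 65 64
f 64 65 66
f 64 66 48
f 65 45 67
f 65 67 66
f 66 67 68
f 66 68 48
f 67 45 69
f 67 69 68
f 68 69 70
f 68 70 48
f 69 45 71
f 69 71 70
f 70 71 72
f 70 72 48
f 71 45 46
f 71 46 72
f 72 46 47
f 72 47 48



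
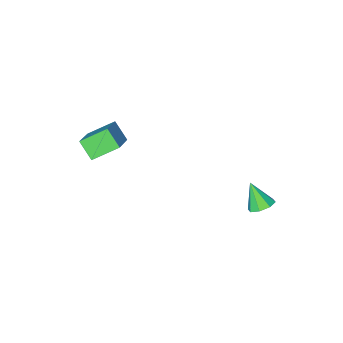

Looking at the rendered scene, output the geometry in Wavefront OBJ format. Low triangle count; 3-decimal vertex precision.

v 3.486 -5.229 1.39
v 2.135 -4.581 2.255
v 3.371 -4.269 0.492
v 2.02 -3.621 1.357
v 4.68 -4.119 2.423
v 3.329 -3.471 3.288
v 4.565 -3.159 1.525
v 3.214 -2.511 2.39
v -3.475 1.177 -3.937
v -2.658 1.242 -3.958
v -3.365 0.223 -2.583
v -2.927 1.695 -3.617
v -3.517 1.845 -3.464
v -4.082 1.603 -3.588
v -4.292 1.111 -3.917
v -4.024 0.658 -4.258
v -3.434 0.509 -4.411
v -2.868 0.751 -4.287
f 2 4 1
f 5 2 1
f 1 4 3
f 3 5 1
f 2 8 4
f 6 2 5
f 6 8 2
f 4 8 3
f 7 5 3
f 3 8 7
f 7 6 5
f 8 6 7
f 10 9 12
f 10 12 11
f 12 9 13
f 12 13 11
f 13 9 14
f 13 14 11
f 14 9 15
f 14 15 11
f 15 9 16
f 15 16 11
f 16 9 17
f 16 17 11
f 17 9 18
f 17 18 11
f 18 9 10
f 18 10 11



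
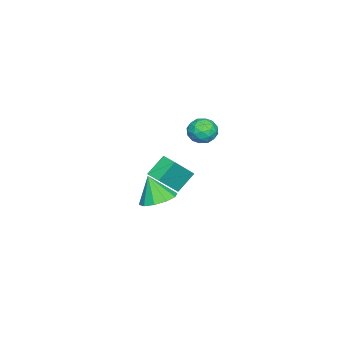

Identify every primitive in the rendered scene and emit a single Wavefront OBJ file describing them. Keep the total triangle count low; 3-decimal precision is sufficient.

v 3.817 0.677 0.187
v 4.443 1.335 0.557
v 3.623 0.083 1.573
v 3.886 1.572 0.58
v 3.303 1.467 0.453
v 2.916 1.061 0.225
v 2.874 0.507 -0.018
v 3.192 0.019 -0.183
v 3.749 -0.218 -0.206
v 4.332 -0.113 -0.079
v 4.718 0.293 0.15
v 4.761 0.846 0.393
v 0.454 -0.122 -1.024
v 1.594 -0.725 0.344
v -0.385 0.418 -0.086
v 0.755 -0.184 1.282
v 0.905 0.644 -1.062
v 2.045 0.042 0.306
v 0.066 1.185 -0.124
v 1.206 0.582 1.244
v -3.544 0.807 1.146
v -2.935 1.417 1.163
v -2.585 -0.157 1.457
v -1.976 0.453 1.474
v -2.583 0.433 2.086
v -3.176 1.029 1.894
v -2.344 0.231 0.726
v -2.937 0.827 0.534
v -2.194 1.062 0.903
v -2.341 1.186 1.743
v -3.179 0.074 0.877
v -3.326 0.198 1.717
v -3.324 1.197 1.127
v -2.196 0.063 1.493
v -2.553 0.051 1.853
v -2.195 0.41 1.862
v -3.465 0.968 1.557
v -3.107 1.327 1.566
v -2.9 0.748 2.109
v -2.413 -0.067 1.054
v -2.055 0.292 1.063
v -3.325 0.85 0.758
v -2.967 1.209 0.767
v -2.62 0.512 0.511
v -2.53 1.347 0.984
v -1.967 0.78 1.167
v -2.183 0.649 0.728
v -2.531 1 0.615
v -2.617 1.42 1.478
v -2.053 0.853 1.661
v -2.41 0.841 2.021
v -2.758 1.191 1.908
v -2.181 1.211 1.326
v -3.467 0.407 0.959
v -2.903 -0.16 1.142
v -2.762 0.069 0.712
v -3.11 0.419 0.599
v -3.553 0.48 1.453
v -2.99 -0.087 1.636
v -2.989 0.26 2.005
v -3.337 0.611 1.892
v -3.339 0.049 1.294
f 2 1 4
f 2 4 3
f 4 1 5
f 4 5 3
f 5 1 6
f 5 6 3
f 6 1 7
f 6 7 3
f 7 1 8
f 7 8 3
f 8 1 9
f 8 9 3
f 9 1 10
f 9 10 3
f 10 1 11
f 10 11 3
f 11 1 12
f 11 12 3
f 12 1 2
f 12 2 3
f 14 16 13
f 17 14 13
f 13 16 15
f 15 17 13
f 14 20 16
f 18 14 17
f 18 20 14
f 16 20 15
f 19 17 15
f 15 20 19
f 19 18 17
f 20 18 19
f 21 58 37
f 58 32 61
f 37 61 26
f 58 61 37
f 21 37 33
f 37 26 38
f 33 38 22
f 37 38 33
f 21 33 42
f 33 22 43
f 42 43 28
f 33 43 42
f 21 42 54
f 42 28 57
f 54 57 31
f 42 57 54
f 21 54 58
f 54 31 62
f 58 62 32
f 54 62 58
f 22 38 49
f 38 26 52
f 49 52 30
f 38 52 49
f 26 61 39
f 61 32 60
f 39 60 25
f 61 60 39
f 32 62 59
f 62 31 55
f 59 55 23
f 62 55 59
f 31 57 56
f 57 28 44
f 56 44 27
f 57 44 56
f 28 43 48
f 43 22 45
f 48 45 29
f 43 45 48
f 24 50 36
f 50 30 51
f 36 51 25
f 50 51 36
f 24 36 34
f 36 25 35
f 34 35 23
f 36 35 34
f 24 34 41
f 34 23 40
f 41 40 27
f 34 40 41
f 24 41 46
f 41 27 47
f 46 47 29
f 41 47 46
f 24 46 50
f 46 29 53
f 50 53 30
f 46 53 50
f 25 51 39
f 51 30 52
f 39 52 26
f 51 52 39
f 23 35 59
f 35 25 60
f 59 60 32
f 35 60 59
f 27 40 56
f 40 23 55
f 56 55 31
f 40 55 56
f 29 47 48
f 47 27 44
f 48 44 28
f 47 44 48
f 30 53 49
f 53 29 45
f 49 45 22
f 53 45 49

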